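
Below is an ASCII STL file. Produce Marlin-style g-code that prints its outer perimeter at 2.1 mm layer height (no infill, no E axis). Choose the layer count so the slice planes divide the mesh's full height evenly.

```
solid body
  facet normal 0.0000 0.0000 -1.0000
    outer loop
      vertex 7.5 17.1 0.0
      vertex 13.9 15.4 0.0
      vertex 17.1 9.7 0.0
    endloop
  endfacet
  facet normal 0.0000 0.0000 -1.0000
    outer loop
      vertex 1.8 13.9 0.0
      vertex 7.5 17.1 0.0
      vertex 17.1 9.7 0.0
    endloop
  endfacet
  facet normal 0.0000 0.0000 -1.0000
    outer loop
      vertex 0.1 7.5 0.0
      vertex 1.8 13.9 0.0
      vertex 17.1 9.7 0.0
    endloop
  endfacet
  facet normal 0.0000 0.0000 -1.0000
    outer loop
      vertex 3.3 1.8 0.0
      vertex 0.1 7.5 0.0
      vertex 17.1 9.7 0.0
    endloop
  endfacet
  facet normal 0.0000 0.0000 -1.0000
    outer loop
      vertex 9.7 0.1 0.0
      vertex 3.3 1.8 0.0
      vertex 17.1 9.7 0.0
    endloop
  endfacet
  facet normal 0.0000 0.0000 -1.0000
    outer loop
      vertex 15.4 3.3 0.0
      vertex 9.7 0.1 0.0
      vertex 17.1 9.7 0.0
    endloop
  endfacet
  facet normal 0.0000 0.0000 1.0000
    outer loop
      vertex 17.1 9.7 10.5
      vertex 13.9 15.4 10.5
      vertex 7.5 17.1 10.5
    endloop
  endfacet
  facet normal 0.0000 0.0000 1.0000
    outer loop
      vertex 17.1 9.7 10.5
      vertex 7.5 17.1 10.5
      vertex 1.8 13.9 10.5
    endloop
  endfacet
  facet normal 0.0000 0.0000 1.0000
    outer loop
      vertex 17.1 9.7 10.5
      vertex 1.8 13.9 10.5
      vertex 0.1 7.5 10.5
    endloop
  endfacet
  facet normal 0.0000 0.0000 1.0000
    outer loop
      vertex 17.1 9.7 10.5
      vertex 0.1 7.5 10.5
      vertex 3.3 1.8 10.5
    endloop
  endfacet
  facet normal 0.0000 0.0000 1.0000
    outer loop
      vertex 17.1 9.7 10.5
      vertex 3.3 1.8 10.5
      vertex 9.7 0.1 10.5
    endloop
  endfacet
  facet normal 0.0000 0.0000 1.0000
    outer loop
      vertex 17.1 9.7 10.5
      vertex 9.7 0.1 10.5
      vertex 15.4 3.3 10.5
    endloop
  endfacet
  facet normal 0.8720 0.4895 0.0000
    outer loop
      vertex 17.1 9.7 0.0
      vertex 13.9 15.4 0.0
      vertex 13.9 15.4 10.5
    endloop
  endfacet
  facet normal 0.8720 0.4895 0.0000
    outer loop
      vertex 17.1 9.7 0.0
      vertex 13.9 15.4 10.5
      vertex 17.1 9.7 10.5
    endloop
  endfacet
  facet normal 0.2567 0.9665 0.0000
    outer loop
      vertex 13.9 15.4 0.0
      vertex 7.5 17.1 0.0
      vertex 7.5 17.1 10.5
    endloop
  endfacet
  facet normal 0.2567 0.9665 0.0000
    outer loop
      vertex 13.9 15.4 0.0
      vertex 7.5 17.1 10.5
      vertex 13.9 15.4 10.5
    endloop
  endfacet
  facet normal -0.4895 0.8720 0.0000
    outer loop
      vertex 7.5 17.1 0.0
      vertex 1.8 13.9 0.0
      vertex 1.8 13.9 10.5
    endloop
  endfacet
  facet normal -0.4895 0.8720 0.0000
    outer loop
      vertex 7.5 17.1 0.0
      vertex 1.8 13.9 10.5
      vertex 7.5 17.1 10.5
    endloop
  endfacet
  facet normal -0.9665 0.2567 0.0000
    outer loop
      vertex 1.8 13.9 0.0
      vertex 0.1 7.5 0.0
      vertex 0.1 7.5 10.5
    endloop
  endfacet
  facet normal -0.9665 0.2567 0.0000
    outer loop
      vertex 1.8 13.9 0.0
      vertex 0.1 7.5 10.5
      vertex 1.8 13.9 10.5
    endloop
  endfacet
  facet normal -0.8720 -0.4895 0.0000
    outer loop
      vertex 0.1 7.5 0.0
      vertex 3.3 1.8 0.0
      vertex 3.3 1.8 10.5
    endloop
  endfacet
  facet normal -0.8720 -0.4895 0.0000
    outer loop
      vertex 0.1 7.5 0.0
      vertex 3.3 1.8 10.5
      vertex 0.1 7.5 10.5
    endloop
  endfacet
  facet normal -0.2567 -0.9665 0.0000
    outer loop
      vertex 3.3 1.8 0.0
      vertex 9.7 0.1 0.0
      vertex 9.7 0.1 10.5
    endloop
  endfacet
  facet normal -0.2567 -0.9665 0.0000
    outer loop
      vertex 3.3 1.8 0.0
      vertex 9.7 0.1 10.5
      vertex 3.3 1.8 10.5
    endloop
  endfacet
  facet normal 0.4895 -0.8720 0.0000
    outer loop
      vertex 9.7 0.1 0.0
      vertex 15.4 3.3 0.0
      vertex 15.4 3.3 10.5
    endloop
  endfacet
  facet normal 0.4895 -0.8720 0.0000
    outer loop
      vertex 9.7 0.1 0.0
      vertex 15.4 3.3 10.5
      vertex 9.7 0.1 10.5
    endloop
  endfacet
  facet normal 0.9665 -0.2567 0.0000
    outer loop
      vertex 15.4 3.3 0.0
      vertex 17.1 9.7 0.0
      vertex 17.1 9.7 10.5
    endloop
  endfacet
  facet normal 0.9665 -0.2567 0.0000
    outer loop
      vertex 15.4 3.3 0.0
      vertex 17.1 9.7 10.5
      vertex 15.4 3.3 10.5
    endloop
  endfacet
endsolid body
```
; perimeter-only toolpath
G21 ; units = mm
G90 ; absolute positioning
G28 ; home
; layer 1
G0 Z2.1
G0 X17.1 Y9.7
G1 X13.9 Y15.4
G1 X7.5 Y17.1
G1 X1.8 Y13.9
G1 X0.1 Y7.5
G1 X3.3 Y1.8
G1 X9.7 Y0.1
G1 X15.4 Y3.3
G1 X17.1 Y9.7
; layer 2
G0 Z4.2
G0 X17.1 Y9.7
G1 X13.9 Y15.4
G1 X7.5 Y17.1
G1 X1.8 Y13.9
G1 X0.1 Y7.5
G1 X3.3 Y1.8
G1 X9.7 Y0.1
G1 X15.4 Y3.3
G1 X17.1 Y9.7
; layer 3
G0 Z6.3
G0 X17.1 Y9.7
G1 X13.9 Y15.4
G1 X7.5 Y17.1
G1 X1.8 Y13.9
G1 X0.1 Y7.5
G1 X3.3 Y1.8
G1 X9.7 Y0.1
G1 X15.4 Y3.3
G1 X17.1 Y9.7
; layer 4
G0 Z8.4
G0 X17.1 Y9.7
G1 X13.9 Y15.4
G1 X7.5 Y17.1
G1 X1.8 Y13.9
G1 X0.1 Y7.5
G1 X3.3 Y1.8
G1 X9.7 Y0.1
G1 X15.4 Y3.3
G1 X17.1 Y9.7
; layer 5
G0 Z10.5
G0 X17.1 Y9.7
G1 X13.9 Y15.4
G1 X7.5 Y17.1
G1 X1.8 Y13.9
G1 X0.1 Y7.5
G1 X3.3 Y1.8
G1 X9.7 Y0.1
G1 X15.4 Y3.3
G1 X17.1 Y9.7
M2 ; end

The solid is a regular 8-sided prism (a cylinder approximated with 8 flat sides), circumscribed radius ≈ 8.6 mm, height ≈ 10.5 mm. Slicing at Δz = 2.1 mm — 5 equal slices spanning the solid's height, so layer i sits at z = i·h/5 — gives 5 non-empty perimeters. Each is a 8-segment closed polygon; G0 lifts to the layer z and rapids to the start vertex, then G1 traces the edges.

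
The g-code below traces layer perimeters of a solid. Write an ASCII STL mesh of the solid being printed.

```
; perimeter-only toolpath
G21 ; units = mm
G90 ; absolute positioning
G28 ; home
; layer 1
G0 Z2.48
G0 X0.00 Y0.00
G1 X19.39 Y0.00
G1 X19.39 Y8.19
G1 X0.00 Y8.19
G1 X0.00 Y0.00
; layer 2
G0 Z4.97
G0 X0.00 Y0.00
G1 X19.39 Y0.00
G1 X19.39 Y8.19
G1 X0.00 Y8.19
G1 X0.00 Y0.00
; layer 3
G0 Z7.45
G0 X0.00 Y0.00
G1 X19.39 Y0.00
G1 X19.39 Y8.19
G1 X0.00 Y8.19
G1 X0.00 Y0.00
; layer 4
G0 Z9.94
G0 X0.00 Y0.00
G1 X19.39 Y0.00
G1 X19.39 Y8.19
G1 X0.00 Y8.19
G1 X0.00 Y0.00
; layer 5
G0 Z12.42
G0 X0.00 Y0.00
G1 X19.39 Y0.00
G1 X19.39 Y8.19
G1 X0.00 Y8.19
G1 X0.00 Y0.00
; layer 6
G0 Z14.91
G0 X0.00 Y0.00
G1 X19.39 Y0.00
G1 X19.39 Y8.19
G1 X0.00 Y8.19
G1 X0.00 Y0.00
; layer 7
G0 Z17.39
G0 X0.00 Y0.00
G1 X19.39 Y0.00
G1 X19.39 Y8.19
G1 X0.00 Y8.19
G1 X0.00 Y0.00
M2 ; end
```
solid part
  facet normal 0.0000 0.0000 -1.0000
    outer loop
      vertex 19.39 8.19 0.00
      vertex 19.39 0.00 0.00
      vertex 0.00 0.00 0.00
    endloop
  endfacet
  facet normal 0.0000 0.0000 -1.0000
    outer loop
      vertex 0.00 8.19 0.00
      vertex 19.39 8.19 0.00
      vertex 0.00 0.00 0.00
    endloop
  endfacet
  facet normal 0.0000 0.0000 1.0000
    outer loop
      vertex 0.00 0.00 17.39
      vertex 19.39 0.00 17.39
      vertex 19.39 8.19 17.39
    endloop
  endfacet
  facet normal 0.0000 0.0000 1.0000
    outer loop
      vertex 0.00 0.00 17.39
      vertex 19.39 8.19 17.39
      vertex 0.00 8.19 17.39
    endloop
  endfacet
  facet normal 0.0000 -1.0000 0.0000
    outer loop
      vertex 0.00 0.00 0.00
      vertex 19.39 0.00 0.00
      vertex 19.39 0.00 17.39
    endloop
  endfacet
  facet normal 0.0000 -1.0000 0.0000
    outer loop
      vertex 0.00 0.00 0.00
      vertex 19.39 0.00 17.39
      vertex 0.00 0.00 17.39
    endloop
  endfacet
  facet normal 0.0000 1.0000 0.0000
    outer loop
      vertex 19.39 8.19 17.39
      vertex 19.39 8.19 0.00
      vertex 0.00 8.19 0.00
    endloop
  endfacet
  facet normal 0.0000 1.0000 0.0000
    outer loop
      vertex 0.00 8.19 17.39
      vertex 19.39 8.19 17.39
      vertex 0.00 8.19 0.00
    endloop
  endfacet
  facet normal -1.0000 0.0000 0.0000
    outer loop
      vertex 0.00 8.19 17.39
      vertex 0.00 8.19 0.00
      vertex 0.00 0.00 0.00
    endloop
  endfacet
  facet normal -1.0000 0.0000 0.0000
    outer loop
      vertex 0.00 0.00 17.39
      vertex 0.00 8.19 17.39
      vertex 0.00 0.00 0.00
    endloop
  endfacet
  facet normal 1.0000 0.0000 0.0000
    outer loop
      vertex 19.39 0.00 0.00
      vertex 19.39 8.19 0.00
      vertex 19.39 8.19 17.39
    endloop
  endfacet
  facet normal 1.0000 0.0000 0.0000
    outer loop
      vertex 19.39 0.00 0.00
      vertex 19.39 8.19 17.39
      vertex 19.39 0.00 17.39
    endloop
  endfacet
endsolid part

The G0 Z moves step by Δz≈2.48 mm. Every layer's G1 loop is the same polygon, so the solid is a straight extrusion of it from z=0 to z≈17.4. Closing with flat bottom and top caps and triangulating gives 12 facets — a rectangular box, roughly 19.4 × 8.19 mm footprint and 17.4 mm tall.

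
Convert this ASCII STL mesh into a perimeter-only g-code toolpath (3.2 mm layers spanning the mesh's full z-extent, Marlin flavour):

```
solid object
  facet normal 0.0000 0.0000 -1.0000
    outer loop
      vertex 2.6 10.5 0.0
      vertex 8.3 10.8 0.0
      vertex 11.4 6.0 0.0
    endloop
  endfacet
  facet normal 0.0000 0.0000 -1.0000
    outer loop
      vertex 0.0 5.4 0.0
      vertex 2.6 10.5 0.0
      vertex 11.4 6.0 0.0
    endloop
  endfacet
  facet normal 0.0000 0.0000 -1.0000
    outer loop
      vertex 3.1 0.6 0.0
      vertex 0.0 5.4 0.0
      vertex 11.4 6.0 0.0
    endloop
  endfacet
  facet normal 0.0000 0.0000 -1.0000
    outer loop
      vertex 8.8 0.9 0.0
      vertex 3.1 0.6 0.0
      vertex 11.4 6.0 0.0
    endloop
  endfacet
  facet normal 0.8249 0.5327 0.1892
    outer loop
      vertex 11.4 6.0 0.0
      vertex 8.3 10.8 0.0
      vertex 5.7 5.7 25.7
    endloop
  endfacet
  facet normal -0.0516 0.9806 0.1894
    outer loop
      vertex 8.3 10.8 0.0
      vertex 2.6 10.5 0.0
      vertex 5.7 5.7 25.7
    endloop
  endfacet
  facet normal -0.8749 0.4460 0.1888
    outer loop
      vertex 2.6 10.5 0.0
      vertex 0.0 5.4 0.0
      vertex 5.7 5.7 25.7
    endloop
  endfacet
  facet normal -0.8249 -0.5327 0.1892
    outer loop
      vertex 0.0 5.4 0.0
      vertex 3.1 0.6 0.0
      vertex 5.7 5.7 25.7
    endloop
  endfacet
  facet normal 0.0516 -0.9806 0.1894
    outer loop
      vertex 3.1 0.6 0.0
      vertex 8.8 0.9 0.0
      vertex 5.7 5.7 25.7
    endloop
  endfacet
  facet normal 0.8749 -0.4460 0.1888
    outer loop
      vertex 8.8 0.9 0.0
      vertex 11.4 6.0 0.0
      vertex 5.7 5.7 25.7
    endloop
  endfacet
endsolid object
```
; perimeter-only toolpath
G21 ; units = mm
G90 ; absolute positioning
G28 ; home
; layer 1
G0 Z3.2
G0 X10.7 Y6.0
G1 X8.0 Y10.2
G1 X3.0 Y9.9
G1 X0.7 Y5.4
G1 X3.4 Y1.2
G1 X8.4 Y1.5
G1 X10.7 Y6.0
; layer 2
G0 Z6.4
G0 X10.0 Y5.9
G1 X7.7 Y9.5
G1 X3.4 Y9.3
G1 X1.4 Y5.5
G1 X3.8 Y1.9
G1 X8.0 Y2.1
G1 X10.0 Y5.9
; layer 3
G0 Z9.6
G0 X9.3 Y5.9
G1 X7.3 Y8.9
G1 X3.8 Y8.7
G1 X2.1 Y5.5
G1 X4.1 Y2.5
G1 X7.6 Y2.7
G1 X9.3 Y5.9
; layer 4
G0 Z12.8
G0 X8.6 Y5.8
G1 X7.0 Y8.2
G1 X4.2 Y8.1
G1 X2.9 Y5.6
G1 X4.4 Y3.1
G1 X7.2 Y3.3
G1 X8.6 Y5.8
; layer 5
G0 Z16.1
G0 X7.8 Y5.8
G1 X6.7 Y7.6
G1 X4.5 Y7.5
G1 X3.6 Y5.6
G1 X4.7 Y3.8
G1 X6.9 Y3.9
G1 X7.8 Y5.8
; layer 6
G0 Z19.3
G0 X7.1 Y5.8
G1 X6.4 Y7.0
G1 X4.9 Y6.9
G1 X4.3 Y5.6
G1 X5.1 Y4.4
G1 X6.5 Y4.5
G1 X7.1 Y5.8
; layer 7
G0 Z22.5
G0 X6.4 Y5.7
G1 X6.0 Y6.3
G1 X5.3 Y6.3
G1 X5.0 Y5.7
G1 X5.4 Y5.1
G1 X6.1 Y5.1
G1 X6.4 Y5.7
M2 ; end

The solid is a regular 6-sided pyramid, base circumscribed radius ≈ 5.7 mm, apex at z ≈ 25.7 mm. Slicing at Δz = 3.2 mm — 8 equal slices spanning the solid's height, so layer i sits at z = i·h/8 — gives 7 non-empty perimeters. Each is a 6-segment closed polygon; G0 lifts to the layer z and rapids to the start vertex, then G1 traces the edges. The cross-section shrinks linearly with z (the slice at the apex is degenerate and omitted).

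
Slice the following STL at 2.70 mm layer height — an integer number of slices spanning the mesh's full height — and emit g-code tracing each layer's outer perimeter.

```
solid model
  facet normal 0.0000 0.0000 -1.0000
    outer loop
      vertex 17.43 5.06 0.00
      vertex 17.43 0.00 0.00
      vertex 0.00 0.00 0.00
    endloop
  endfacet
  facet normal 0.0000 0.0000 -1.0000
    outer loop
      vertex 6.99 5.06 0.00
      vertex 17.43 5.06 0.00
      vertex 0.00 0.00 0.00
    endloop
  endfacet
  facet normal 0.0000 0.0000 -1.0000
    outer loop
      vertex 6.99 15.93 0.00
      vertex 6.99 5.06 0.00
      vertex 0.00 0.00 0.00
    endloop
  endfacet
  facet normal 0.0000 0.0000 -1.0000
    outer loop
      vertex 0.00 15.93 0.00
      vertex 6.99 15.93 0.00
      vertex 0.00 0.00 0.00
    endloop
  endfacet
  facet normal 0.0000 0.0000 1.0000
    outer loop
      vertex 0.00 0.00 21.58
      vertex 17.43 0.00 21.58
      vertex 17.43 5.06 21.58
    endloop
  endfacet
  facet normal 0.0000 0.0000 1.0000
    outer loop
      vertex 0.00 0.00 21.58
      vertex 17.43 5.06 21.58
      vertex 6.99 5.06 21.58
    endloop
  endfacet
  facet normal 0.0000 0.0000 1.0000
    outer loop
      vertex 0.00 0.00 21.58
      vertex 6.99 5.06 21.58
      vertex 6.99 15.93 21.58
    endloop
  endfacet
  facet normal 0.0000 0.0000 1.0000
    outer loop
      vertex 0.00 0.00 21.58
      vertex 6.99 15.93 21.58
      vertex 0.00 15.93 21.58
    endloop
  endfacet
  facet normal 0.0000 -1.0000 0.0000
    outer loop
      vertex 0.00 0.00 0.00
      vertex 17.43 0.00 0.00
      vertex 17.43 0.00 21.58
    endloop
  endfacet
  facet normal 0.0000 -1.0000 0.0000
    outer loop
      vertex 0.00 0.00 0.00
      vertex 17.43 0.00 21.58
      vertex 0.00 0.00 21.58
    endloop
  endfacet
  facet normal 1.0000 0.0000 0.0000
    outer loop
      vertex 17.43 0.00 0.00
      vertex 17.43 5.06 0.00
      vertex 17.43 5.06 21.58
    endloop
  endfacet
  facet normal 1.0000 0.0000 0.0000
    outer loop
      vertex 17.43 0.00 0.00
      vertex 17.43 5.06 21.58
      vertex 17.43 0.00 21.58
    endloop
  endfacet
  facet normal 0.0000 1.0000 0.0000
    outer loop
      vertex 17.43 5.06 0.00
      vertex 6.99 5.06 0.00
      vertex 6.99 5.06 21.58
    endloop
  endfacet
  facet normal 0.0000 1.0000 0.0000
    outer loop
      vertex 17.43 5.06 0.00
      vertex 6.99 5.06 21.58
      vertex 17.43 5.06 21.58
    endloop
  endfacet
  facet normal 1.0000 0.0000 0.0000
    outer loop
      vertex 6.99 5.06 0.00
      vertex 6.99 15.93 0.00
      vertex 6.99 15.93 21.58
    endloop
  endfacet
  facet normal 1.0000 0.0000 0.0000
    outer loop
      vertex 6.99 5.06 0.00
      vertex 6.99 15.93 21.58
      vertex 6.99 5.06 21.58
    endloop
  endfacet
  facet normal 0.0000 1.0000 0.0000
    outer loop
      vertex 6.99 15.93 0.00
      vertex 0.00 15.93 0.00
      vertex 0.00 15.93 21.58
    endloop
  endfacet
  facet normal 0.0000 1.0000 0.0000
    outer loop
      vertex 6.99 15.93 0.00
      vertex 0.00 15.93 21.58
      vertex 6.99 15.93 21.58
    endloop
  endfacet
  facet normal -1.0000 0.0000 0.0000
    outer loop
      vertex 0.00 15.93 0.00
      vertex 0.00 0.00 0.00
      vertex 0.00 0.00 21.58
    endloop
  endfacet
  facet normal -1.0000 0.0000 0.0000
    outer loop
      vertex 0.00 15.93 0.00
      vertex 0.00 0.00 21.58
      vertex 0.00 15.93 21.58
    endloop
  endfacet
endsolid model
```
; perimeter-only toolpath
G21 ; units = mm
G90 ; absolute positioning
G28 ; home
; layer 1
G0 Z2.70
G0 X0.00 Y0.00
G1 X17.43 Y0.00
G1 X17.43 Y5.06
G1 X6.99 Y5.06
G1 X6.99 Y15.93
G1 X0.00 Y15.93
G1 X0.00 Y0.00
; layer 2
G0 Z5.39
G0 X0.00 Y0.00
G1 X17.43 Y0.00
G1 X17.43 Y5.06
G1 X6.99 Y5.06
G1 X6.99 Y15.93
G1 X0.00 Y15.93
G1 X0.00 Y0.00
; layer 3
G0 Z8.09
G0 X0.00 Y0.00
G1 X17.43 Y0.00
G1 X17.43 Y5.06
G1 X6.99 Y5.06
G1 X6.99 Y15.93
G1 X0.00 Y15.93
G1 X0.00 Y0.00
; layer 4
G0 Z10.79
G0 X0.00 Y0.00
G1 X17.43 Y0.00
G1 X17.43 Y5.06
G1 X6.99 Y5.06
G1 X6.99 Y15.93
G1 X0.00 Y15.93
G1 X0.00 Y0.00
; layer 5
G0 Z13.49
G0 X0.00 Y0.00
G1 X17.43 Y0.00
G1 X17.43 Y5.06
G1 X6.99 Y5.06
G1 X6.99 Y15.93
G1 X0.00 Y15.93
G1 X0.00 Y0.00
; layer 6
G0 Z16.18
G0 X0.00 Y0.00
G1 X17.43 Y0.00
G1 X17.43 Y5.06
G1 X6.99 Y5.06
G1 X6.99 Y15.93
G1 X0.00 Y15.93
G1 X0.00 Y0.00
; layer 7
G0 Z18.88
G0 X0.00 Y0.00
G1 X17.43 Y0.00
G1 X17.43 Y5.06
G1 X6.99 Y5.06
G1 X6.99 Y15.93
G1 X0.00 Y15.93
G1 X0.00 Y0.00
; layer 8
G0 Z21.58
G0 X0.00 Y0.00
G1 X17.43 Y0.00
G1 X17.43 Y5.06
G1 X6.99 Y5.06
G1 X6.99 Y15.93
G1 X0.00 Y15.93
G1 X0.00 Y0.00
M2 ; end

The solid is an L-shaped prism: outer 17.4 × 15.9 mm, arm thicknesses ≈ 5.06 mm (horizontal) and 6.99 mm (vertical), extruded 21.6 mm in z. Slicing at Δz = 2.70 mm — 8 equal slices spanning the solid's height, so layer i sits at z = i·h/8 — gives 8 non-empty perimeters. Each is a 6-segment closed polygon; G0 lifts to the layer z and rapids to the start vertex, then G1 traces the edges.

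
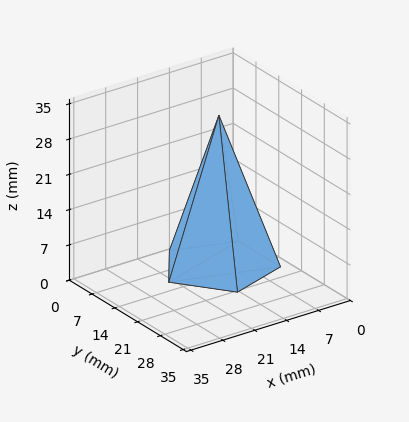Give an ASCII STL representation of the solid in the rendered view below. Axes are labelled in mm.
Reading the render: the shape is a regular 5-sided pyramid, base circumscribed radius ≈ 11 mm, apex at z ≈ 30 mm (dimensions read to the nearest mm from the axis ticks). For the STL, each face is triangulated and given an outward normal.

solid part
  facet normal 0.0000 0.0000 -1.0000
    outer loop
      vertex 2.10 17.47 0.00
      vertex 14.40 21.46 0.00
      vertex 22.00 11.00 0.00
    endloop
  endfacet
  facet normal 0.0000 0.0000 -1.0000
    outer loop
      vertex 2.10 4.53 0.00
      vertex 2.10 17.47 0.00
      vertex 22.00 11.00 0.00
    endloop
  endfacet
  facet normal 0.0000 0.0000 -1.0000
    outer loop
      vertex 14.40 0.54 0.00
      vertex 2.10 4.53 0.00
      vertex 22.00 11.00 0.00
    endloop
  endfacet
  facet normal 0.7756 0.5635 0.2844
    outer loop
      vertex 22.00 11.00 0.00
      vertex 14.40 21.46 0.00
      vertex 11.00 11.00 30.00
    endloop
  endfacet
  facet normal -0.2958 0.9119 0.2844
    outer loop
      vertex 14.40 21.46 0.00
      vertex 2.10 17.47 0.00
      vertex 11.00 11.00 30.00
    endloop
  endfacet
  facet normal -0.9587 0.0000 0.2844
    outer loop
      vertex 2.10 17.47 0.00
      vertex 2.10 4.53 0.00
      vertex 11.00 11.00 30.00
    endloop
  endfacet
  facet normal -0.2958 -0.9119 0.2844
    outer loop
      vertex 2.10 4.53 0.00
      vertex 14.40 0.54 0.00
      vertex 11.00 11.00 30.00
    endloop
  endfacet
  facet normal 0.7756 -0.5635 0.2844
    outer loop
      vertex 14.40 0.54 0.00
      vertex 22.00 11.00 0.00
      vertex 11.00 11.00 30.00
    endloop
  endfacet
endsolid part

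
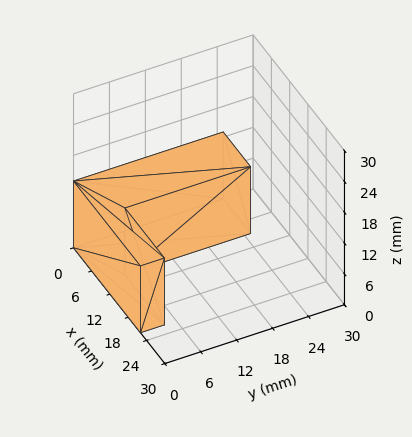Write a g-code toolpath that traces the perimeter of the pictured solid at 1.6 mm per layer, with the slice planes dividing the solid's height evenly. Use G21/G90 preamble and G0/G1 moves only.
Reading the render: the shape is an L-shaped prism: outer 22 × 25 mm, arm thicknesses ≈ 4 mm (horizontal) and 9 mm (vertical), extruded 13 mm in z (dimensions read to the nearest mm from the axis ticks). For the g-code, the solid's height is divided into equal slices at the stated Δz and each level perimeter traced with G1 moves after a G0 lift.

; perimeter-only toolpath
G21 ; units = mm
G90 ; absolute positioning
G28 ; home
; layer 1
G0 Z1.6
G0 X0.0 Y0.0
G1 X22.0 Y0.0
G1 X22.0 Y4.0
G1 X9.0 Y4.0
G1 X9.0 Y25.0
G1 X0.0 Y25.0
G1 X0.0 Y0.0
; layer 2
G0 Z3.2
G0 X0.0 Y0.0
G1 X22.0 Y0.0
G1 X22.0 Y4.0
G1 X9.0 Y4.0
G1 X9.0 Y25.0
G1 X0.0 Y25.0
G1 X0.0 Y0.0
; layer 3
G0 Z4.9
G0 X0.0 Y0.0
G1 X22.0 Y0.0
G1 X22.0 Y4.0
G1 X9.0 Y4.0
G1 X9.0 Y25.0
G1 X0.0 Y25.0
G1 X0.0 Y0.0
; layer 4
G0 Z6.5
G0 X0.0 Y0.0
G1 X22.0 Y0.0
G1 X22.0 Y4.0
G1 X9.0 Y4.0
G1 X9.0 Y25.0
G1 X0.0 Y25.0
G1 X0.0 Y0.0
; layer 5
G0 Z8.1
G0 X0.0 Y0.0
G1 X22.0 Y0.0
G1 X22.0 Y4.0
G1 X9.0 Y4.0
G1 X9.0 Y25.0
G1 X0.0 Y25.0
G1 X0.0 Y0.0
; layer 6
G0 Z9.8
G0 X0.0 Y0.0
G1 X22.0 Y0.0
G1 X22.0 Y4.0
G1 X9.0 Y4.0
G1 X9.0 Y25.0
G1 X0.0 Y25.0
G1 X0.0 Y0.0
; layer 7
G0 Z11.4
G0 X0.0 Y0.0
G1 X22.0 Y0.0
G1 X22.0 Y4.0
G1 X9.0 Y4.0
G1 X9.0 Y25.0
G1 X0.0 Y25.0
G1 X0.0 Y0.0
; layer 8
G0 Z13.0
G0 X0.0 Y0.0
G1 X22.0 Y0.0
G1 X22.0 Y4.0
G1 X9.0 Y4.0
G1 X9.0 Y25.0
G1 X0.0 Y25.0
G1 X0.0 Y0.0
M2 ; end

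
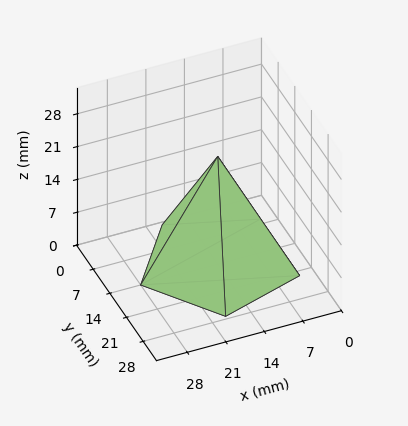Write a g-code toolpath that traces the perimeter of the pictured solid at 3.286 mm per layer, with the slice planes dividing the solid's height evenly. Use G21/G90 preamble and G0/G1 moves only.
Reading the render: the shape is a regular 5-sided pyramid, base circumscribed radius ≈ 14 mm, apex at z ≈ 23 mm (dimensions read to the nearest mm from the axis ticks). For the g-code, the solid's height is divided into equal slices at the stated Δz and each level perimeter traced with G1 moves after a G0 lift.

; perimeter-only toolpath
G21 ; units = mm
G90 ; absolute positioning
G28 ; home
; layer 1
G0 Z3.286
G0 X26.000 Y14.000
G1 X17.708 Y25.413
G1 X4.292 Y21.053
G1 X4.292 Y6.947
G1 X17.708 Y2.587
G1 X26.000 Y14.000
; layer 2
G0 Z6.571
G0 X24.000 Y14.000
G1 X17.090 Y23.511
G1 X5.910 Y19.878
G1 X5.910 Y8.122
G1 X17.090 Y4.489
G1 X24.000 Y14.000
; layer 3
G0 Z9.857
G0 X22.000 Y14.000
G1 X16.472 Y21.609
G1 X7.528 Y18.702
G1 X7.528 Y9.298
G1 X16.472 Y6.391
G1 X22.000 Y14.000
; layer 4
G0 Z13.143
G0 X20.000 Y14.000
G1 X15.854 Y19.706
G1 X9.146 Y17.527
G1 X9.146 Y10.473
G1 X15.854 Y8.294
G1 X20.000 Y14.000
; layer 5
G0 Z16.429
G0 X18.000 Y14.000
G1 X15.236 Y17.804
G1 X10.764 Y16.351
G1 X10.764 Y11.649
G1 X15.236 Y10.196
G1 X18.000 Y14.000
; layer 6
G0 Z19.714
G0 X16.000 Y14.000
G1 X14.618 Y15.902
G1 X12.382 Y15.176
G1 X12.382 Y12.824
G1 X14.618 Y12.098
G1 X16.000 Y14.000
M2 ; end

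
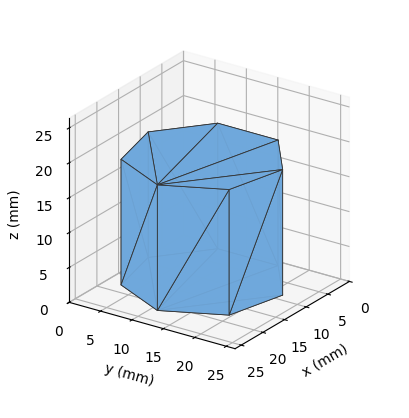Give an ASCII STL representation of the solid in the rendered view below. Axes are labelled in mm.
Reading the render: the shape is a regular 7-sided prism (a cylinder approximated with 7 flat sides), circumscribed radius ≈ 11 mm, height ≈ 18 mm (dimensions read to the nearest mm from the axis ticks). For the STL, each face is triangulated and given an outward normal.

solid part
  facet normal 0.0000 0.0000 -1.0000
    outer loop
      vertex 8.6 21.7 0.0
      vertex 17.9 19.6 0.0
      vertex 22.0 11.0 0.0
    endloop
  endfacet
  facet normal 0.0000 0.0000 -1.0000
    outer loop
      vertex 1.1 15.8 0.0
      vertex 8.6 21.7 0.0
      vertex 22.0 11.0 0.0
    endloop
  endfacet
  facet normal 0.0000 0.0000 -1.0000
    outer loop
      vertex 1.1 6.2 0.0
      vertex 1.1 15.8 0.0
      vertex 22.0 11.0 0.0
    endloop
  endfacet
  facet normal 0.0000 0.0000 -1.0000
    outer loop
      vertex 8.6 0.3 0.0
      vertex 1.1 6.2 0.0
      vertex 22.0 11.0 0.0
    endloop
  endfacet
  facet normal 0.0000 0.0000 -1.0000
    outer loop
      vertex 17.9 2.4 0.0
      vertex 8.6 0.3 0.0
      vertex 22.0 11.0 0.0
    endloop
  endfacet
  facet normal 0.0000 0.0000 1.0000
    outer loop
      vertex 22.0 11.0 18.0
      vertex 17.9 19.6 18.0
      vertex 8.6 21.7 18.0
    endloop
  endfacet
  facet normal 0.0000 0.0000 1.0000
    outer loop
      vertex 22.0 11.0 18.0
      vertex 8.6 21.7 18.0
      vertex 1.1 15.8 18.0
    endloop
  endfacet
  facet normal 0.0000 0.0000 1.0000
    outer loop
      vertex 22.0 11.0 18.0
      vertex 1.1 15.8 18.0
      vertex 1.1 6.2 18.0
    endloop
  endfacet
  facet normal 0.0000 0.0000 1.0000
    outer loop
      vertex 22.0 11.0 18.0
      vertex 1.1 6.2 18.0
      vertex 8.6 0.3 18.0
    endloop
  endfacet
  facet normal 0.0000 0.0000 1.0000
    outer loop
      vertex 22.0 11.0 18.0
      vertex 8.6 0.3 18.0
      vertex 17.9 2.4 18.0
    endloop
  endfacet
  facet normal 0.9027 0.4303 0.0000
    outer loop
      vertex 22.0 11.0 0.0
      vertex 17.9 19.6 0.0
      vertex 17.9 19.6 18.0
    endloop
  endfacet
  facet normal 0.9027 0.4303 0.0000
    outer loop
      vertex 22.0 11.0 0.0
      vertex 17.9 19.6 18.0
      vertex 22.0 11.0 18.0
    endloop
  endfacet
  facet normal 0.2203 0.9754 0.0000
    outer loop
      vertex 17.9 19.6 0.0
      vertex 8.6 21.7 0.0
      vertex 8.6 21.7 18.0
    endloop
  endfacet
  facet normal 0.2203 0.9754 0.0000
    outer loop
      vertex 17.9 19.6 0.0
      vertex 8.6 21.7 18.0
      vertex 17.9 19.6 18.0
    endloop
  endfacet
  facet normal -0.6183 0.7860 0.0000
    outer loop
      vertex 8.6 21.7 0.0
      vertex 1.1 15.8 0.0
      vertex 1.1 15.8 18.0
    endloop
  endfacet
  facet normal -0.6183 0.7860 0.0000
    outer loop
      vertex 8.6 21.7 0.0
      vertex 1.1 15.8 18.0
      vertex 8.6 21.7 18.0
    endloop
  endfacet
  facet normal -1.0000 0.0000 0.0000
    outer loop
      vertex 1.1 15.8 0.0
      vertex 1.1 6.2 0.0
      vertex 1.1 6.2 18.0
    endloop
  endfacet
  facet normal -1.0000 0.0000 0.0000
    outer loop
      vertex 1.1 15.8 0.0
      vertex 1.1 6.2 18.0
      vertex 1.1 15.8 18.0
    endloop
  endfacet
  facet normal -0.6183 -0.7860 0.0000
    outer loop
      vertex 1.1 6.2 0.0
      vertex 8.6 0.3 0.0
      vertex 8.6 0.3 18.0
    endloop
  endfacet
  facet normal -0.6183 -0.7860 0.0000
    outer loop
      vertex 1.1 6.2 0.0
      vertex 8.6 0.3 18.0
      vertex 1.1 6.2 18.0
    endloop
  endfacet
  facet normal 0.2203 -0.9754 0.0000
    outer loop
      vertex 8.6 0.3 0.0
      vertex 17.9 2.4 0.0
      vertex 17.9 2.4 18.0
    endloop
  endfacet
  facet normal 0.2203 -0.9754 0.0000
    outer loop
      vertex 8.6 0.3 0.0
      vertex 17.9 2.4 18.0
      vertex 8.6 0.3 18.0
    endloop
  endfacet
  facet normal 0.9027 -0.4303 0.0000
    outer loop
      vertex 17.9 2.4 0.0
      vertex 22.0 11.0 0.0
      vertex 22.0 11.0 18.0
    endloop
  endfacet
  facet normal 0.9027 -0.4303 0.0000
    outer loop
      vertex 17.9 2.4 0.0
      vertex 22.0 11.0 18.0
      vertex 17.9 2.4 18.0
    endloop
  endfacet
endsolid part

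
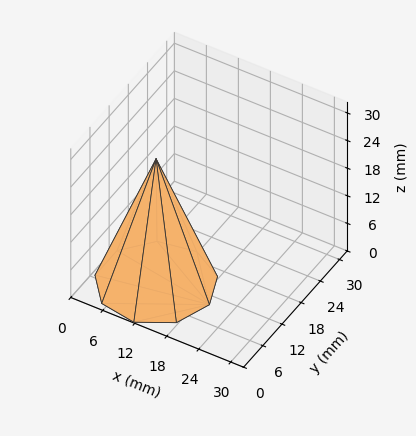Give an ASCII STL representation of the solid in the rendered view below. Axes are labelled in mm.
Reading the render: the shape is a regular 9-sided pyramid, base circumscribed radius ≈ 10 mm, apex at z ≈ 27 mm (dimensions read to the nearest mm from the axis ticks). For the STL, each face is triangulated and given an outward normal.

solid part
  facet normal 0.0000 0.0000 -1.0000
    outer loop
      vertex 11.736 19.848 0.000
      vertex 17.660 16.428 0.000
      vertex 20.000 10.000 0.000
    endloop
  endfacet
  facet normal 0.0000 0.0000 -1.0000
    outer loop
      vertex 5.000 18.660 0.000
      vertex 11.736 19.848 0.000
      vertex 20.000 10.000 0.000
    endloop
  endfacet
  facet normal 0.0000 0.0000 -1.0000
    outer loop
      vertex 0.603 13.420 0.000
      vertex 5.000 18.660 0.000
      vertex 20.000 10.000 0.000
    endloop
  endfacet
  facet normal 0.0000 0.0000 -1.0000
    outer loop
      vertex 0.603 6.580 0.000
      vertex 0.603 13.420 0.000
      vertex 20.000 10.000 0.000
    endloop
  endfacet
  facet normal 0.0000 0.0000 -1.0000
    outer loop
      vertex 5.000 1.340 0.000
      vertex 0.603 6.580 0.000
      vertex 20.000 10.000 0.000
    endloop
  endfacet
  facet normal 0.0000 0.0000 -1.0000
    outer loop
      vertex 11.736 0.152 0.000
      vertex 5.000 1.340 0.000
      vertex 20.000 10.000 0.000
    endloop
  endfacet
  facet normal 0.0000 0.0000 -1.0000
    outer loop
      vertex 17.660 3.572 0.000
      vertex 11.736 0.152 0.000
      vertex 20.000 10.000 0.000
    endloop
  endfacet
  facet normal 0.8875 0.3231 0.3287
    outer loop
      vertex 20.000 10.000 0.000
      vertex 17.660 16.428 0.000
      vertex 10.000 10.000 27.000
    endloop
  endfacet
  facet normal 0.4722 0.8179 0.3287
    outer loop
      vertex 17.660 16.428 0.000
      vertex 11.736 19.848 0.000
      vertex 10.000 10.000 27.000
    endloop
  endfacet
  facet normal -0.1640 0.9301 0.3287
    outer loop
      vertex 11.736 19.848 0.000
      vertex 5.000 18.660 0.000
      vertex 10.000 10.000 27.000
    endloop
  endfacet
  facet normal -0.7235 0.6071 0.3287
    outer loop
      vertex 5.000 18.660 0.000
      vertex 0.603 13.420 0.000
      vertex 10.000 10.000 27.000
    endloop
  endfacet
  facet normal -0.9444 0.0000 0.3287
    outer loop
      vertex 0.603 13.420 0.000
      vertex 0.603 6.580 0.000
      vertex 10.000 10.000 27.000
    endloop
  endfacet
  facet normal -0.7235 -0.6071 0.3287
    outer loop
      vertex 0.603 6.580 0.000
      vertex 5.000 1.340 0.000
      vertex 10.000 10.000 27.000
    endloop
  endfacet
  facet normal -0.1640 -0.9301 0.3287
    outer loop
      vertex 5.000 1.340 0.000
      vertex 11.736 0.152 0.000
      vertex 10.000 10.000 27.000
    endloop
  endfacet
  facet normal 0.4722 -0.8179 0.3287
    outer loop
      vertex 11.736 0.152 0.000
      vertex 17.660 3.572 0.000
      vertex 10.000 10.000 27.000
    endloop
  endfacet
  facet normal 0.8875 -0.3231 0.3287
    outer loop
      vertex 17.660 3.572 0.000
      vertex 20.000 10.000 0.000
      vertex 10.000 10.000 27.000
    endloop
  endfacet
endsolid part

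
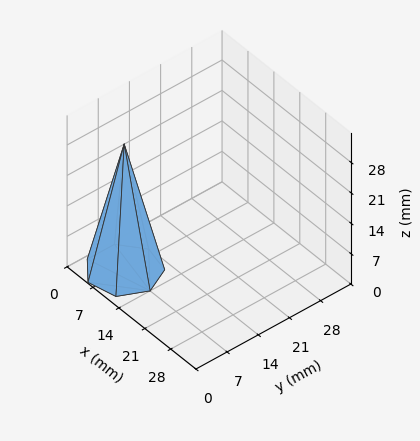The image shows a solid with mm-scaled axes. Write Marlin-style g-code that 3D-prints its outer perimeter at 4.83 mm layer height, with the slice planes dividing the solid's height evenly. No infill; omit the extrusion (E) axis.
Reading the render: the shape is a regular 7-sided pyramid, base circumscribed radius ≈ 7 mm, apex at z ≈ 29 mm (dimensions read to the nearest mm from the axis ticks). For the g-code, the solid's height is divided into equal slices at the stated Δz and each level perimeter traced with G1 moves after a G0 lift.

; perimeter-only toolpath
G21 ; units = mm
G90 ; absolute positioning
G28 ; home
; layer 1
G0 Z4.83
G0 X12.83 Y7.00
G1 X10.63 Y11.56
G1 X5.70 Y12.68
G1 X1.74 Y9.53
G1 X1.74 Y4.47
G1 X5.70 Y1.32
G1 X10.63 Y2.44
G1 X12.83 Y7.00
; layer 2
G0 Z9.67
G0 X11.67 Y7.00
G1 X9.91 Y10.65
G1 X5.96 Y11.55
G1 X2.79 Y9.03
G1 X2.79 Y4.97
G1 X5.96 Y2.45
G1 X9.91 Y3.35
G1 X11.67 Y7.00
; layer 3
G0 Z14.50
G0 X10.50 Y7.00
G1 X9.18 Y9.73
G1 X6.22 Y10.41
G1 X3.84 Y8.52
G1 X3.84 Y5.48
G1 X6.22 Y3.59
G1 X9.18 Y4.26
G1 X10.50 Y7.00
; layer 4
G0 Z19.33
G0 X9.33 Y7.00
G1 X8.45 Y8.82
G1 X6.48 Y9.27
G1 X4.90 Y8.01
G1 X4.90 Y5.99
G1 X6.48 Y4.73
G1 X8.45 Y5.18
G1 X9.33 Y7.00
; layer 5
G0 Z24.17
G0 X8.17 Y7.00
G1 X7.73 Y7.91
G1 X6.74 Y8.14
G1 X5.95 Y7.51
G1 X5.95 Y6.49
G1 X6.74 Y5.86
G1 X7.73 Y6.09
G1 X8.17 Y7.00
M2 ; end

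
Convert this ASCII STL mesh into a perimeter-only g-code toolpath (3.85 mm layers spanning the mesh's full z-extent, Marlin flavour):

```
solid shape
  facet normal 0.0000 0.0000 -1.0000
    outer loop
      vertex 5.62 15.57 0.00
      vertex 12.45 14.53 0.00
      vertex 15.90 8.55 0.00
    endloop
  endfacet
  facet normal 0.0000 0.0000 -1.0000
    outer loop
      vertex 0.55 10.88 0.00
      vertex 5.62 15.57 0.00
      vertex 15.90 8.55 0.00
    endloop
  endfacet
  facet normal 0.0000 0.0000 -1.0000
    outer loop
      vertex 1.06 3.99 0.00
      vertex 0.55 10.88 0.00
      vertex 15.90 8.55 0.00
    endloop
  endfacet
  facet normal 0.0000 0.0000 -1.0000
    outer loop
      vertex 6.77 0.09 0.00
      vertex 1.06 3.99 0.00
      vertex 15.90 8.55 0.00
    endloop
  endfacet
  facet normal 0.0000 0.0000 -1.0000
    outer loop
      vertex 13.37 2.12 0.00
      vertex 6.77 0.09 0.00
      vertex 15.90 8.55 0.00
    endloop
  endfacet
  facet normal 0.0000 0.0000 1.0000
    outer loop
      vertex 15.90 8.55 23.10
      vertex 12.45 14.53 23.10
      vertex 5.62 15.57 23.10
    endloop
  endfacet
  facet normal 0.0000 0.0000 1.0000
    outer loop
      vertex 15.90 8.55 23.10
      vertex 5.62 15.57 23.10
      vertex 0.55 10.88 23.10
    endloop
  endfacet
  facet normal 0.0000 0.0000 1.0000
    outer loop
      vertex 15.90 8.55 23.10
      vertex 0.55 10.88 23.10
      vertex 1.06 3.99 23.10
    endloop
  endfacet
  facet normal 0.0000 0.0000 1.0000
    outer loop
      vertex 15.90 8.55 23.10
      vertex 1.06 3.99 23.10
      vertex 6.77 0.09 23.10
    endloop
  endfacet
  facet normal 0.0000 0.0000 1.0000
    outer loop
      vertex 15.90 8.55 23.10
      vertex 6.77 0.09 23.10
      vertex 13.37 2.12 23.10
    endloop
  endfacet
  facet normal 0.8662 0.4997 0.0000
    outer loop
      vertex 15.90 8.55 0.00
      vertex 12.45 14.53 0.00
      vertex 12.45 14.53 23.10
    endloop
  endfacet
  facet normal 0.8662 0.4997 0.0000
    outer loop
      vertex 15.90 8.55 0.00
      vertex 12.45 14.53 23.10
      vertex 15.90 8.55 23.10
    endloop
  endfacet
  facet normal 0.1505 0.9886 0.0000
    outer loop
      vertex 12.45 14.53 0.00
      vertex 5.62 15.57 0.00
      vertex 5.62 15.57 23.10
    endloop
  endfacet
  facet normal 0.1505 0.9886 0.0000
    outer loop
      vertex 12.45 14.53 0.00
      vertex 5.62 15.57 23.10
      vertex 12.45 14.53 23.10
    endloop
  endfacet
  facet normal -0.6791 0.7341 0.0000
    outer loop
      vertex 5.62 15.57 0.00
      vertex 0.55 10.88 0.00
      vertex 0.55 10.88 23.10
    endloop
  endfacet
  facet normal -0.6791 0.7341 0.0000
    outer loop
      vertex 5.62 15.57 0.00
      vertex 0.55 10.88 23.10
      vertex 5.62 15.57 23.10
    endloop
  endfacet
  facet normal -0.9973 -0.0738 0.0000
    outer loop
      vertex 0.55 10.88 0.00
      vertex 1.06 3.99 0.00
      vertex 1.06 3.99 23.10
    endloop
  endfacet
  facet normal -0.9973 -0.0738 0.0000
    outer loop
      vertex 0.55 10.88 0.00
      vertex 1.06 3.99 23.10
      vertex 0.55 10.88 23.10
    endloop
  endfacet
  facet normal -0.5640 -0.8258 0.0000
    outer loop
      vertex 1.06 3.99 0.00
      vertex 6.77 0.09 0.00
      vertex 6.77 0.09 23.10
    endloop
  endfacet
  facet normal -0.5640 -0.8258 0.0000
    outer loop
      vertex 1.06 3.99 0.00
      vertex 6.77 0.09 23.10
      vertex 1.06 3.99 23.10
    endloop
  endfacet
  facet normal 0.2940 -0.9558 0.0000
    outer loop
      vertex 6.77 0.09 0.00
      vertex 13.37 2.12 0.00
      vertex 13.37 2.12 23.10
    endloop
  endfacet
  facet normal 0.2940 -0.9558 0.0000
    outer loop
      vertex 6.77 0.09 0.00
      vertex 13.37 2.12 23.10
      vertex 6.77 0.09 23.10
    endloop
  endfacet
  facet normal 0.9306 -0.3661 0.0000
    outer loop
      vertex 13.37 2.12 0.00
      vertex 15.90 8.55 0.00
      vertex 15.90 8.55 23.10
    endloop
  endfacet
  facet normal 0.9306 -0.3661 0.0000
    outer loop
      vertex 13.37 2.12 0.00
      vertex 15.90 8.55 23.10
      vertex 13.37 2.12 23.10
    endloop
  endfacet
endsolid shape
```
; perimeter-only toolpath
G21 ; units = mm
G90 ; absolute positioning
G28 ; home
; layer 1
G0 Z3.85
G0 X15.90 Y8.55
G1 X12.45 Y14.53
G1 X5.62 Y15.57
G1 X0.55 Y10.88
G1 X1.06 Y3.99
G1 X6.77 Y0.09
G1 X13.37 Y2.12
G1 X15.90 Y8.55
; layer 2
G0 Z7.70
G0 X15.90 Y8.55
G1 X12.45 Y14.53
G1 X5.62 Y15.57
G1 X0.55 Y10.88
G1 X1.06 Y3.99
G1 X6.77 Y0.09
G1 X13.37 Y2.12
G1 X15.90 Y8.55
; layer 3
G0 Z11.55
G0 X15.90 Y8.55
G1 X12.45 Y14.53
G1 X5.62 Y15.57
G1 X0.55 Y10.88
G1 X1.06 Y3.99
G1 X6.77 Y0.09
G1 X13.37 Y2.12
G1 X15.90 Y8.55
; layer 4
G0 Z15.40
G0 X15.90 Y8.55
G1 X12.45 Y14.53
G1 X5.62 Y15.57
G1 X0.55 Y10.88
G1 X1.06 Y3.99
G1 X6.77 Y0.09
G1 X13.37 Y2.12
G1 X15.90 Y8.55
; layer 5
G0 Z19.25
G0 X15.90 Y8.55
G1 X12.45 Y14.53
G1 X5.62 Y15.57
G1 X0.55 Y10.88
G1 X1.06 Y3.99
G1 X6.77 Y0.09
G1 X13.37 Y2.12
G1 X15.90 Y8.55
; layer 6
G0 Z23.10
G0 X15.90 Y8.55
G1 X12.45 Y14.53
G1 X5.62 Y15.57
G1 X0.55 Y10.88
G1 X1.06 Y3.99
G1 X6.77 Y0.09
G1 X13.37 Y2.12
G1 X15.90 Y8.55
M2 ; end

The solid is a regular 7-sided prism (a cylinder approximated with 7 flat sides), circumscribed radius ≈ 7.96 mm, height ≈ 23.1 mm. Slicing at Δz = 3.85 mm — 6 equal slices spanning the solid's height, so layer i sits at z = i·h/6 — gives 6 non-empty perimeters. Each is a 7-segment closed polygon; G0 lifts to the layer z and rapids to the start vertex, then G1 traces the edges.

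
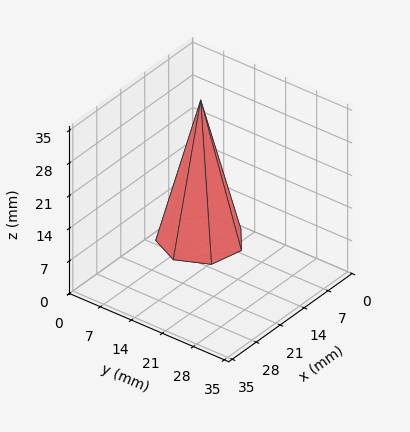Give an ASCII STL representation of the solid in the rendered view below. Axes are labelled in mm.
Reading the render: the shape is a regular 7-sided pyramid, base circumscribed radius ≈ 8 mm, apex at z ≈ 30 mm (dimensions read to the nearest mm from the axis ticks). For the STL, each face is triangulated and given an outward normal.

solid part
  facet normal 0.0000 0.0000 -1.0000
    outer loop
      vertex 6.2 15.8 0.0
      vertex 13.0 14.3 0.0
      vertex 16.0 8.0 0.0
    endloop
  endfacet
  facet normal 0.0000 0.0000 -1.0000
    outer loop
      vertex 0.8 11.5 0.0
      vertex 6.2 15.8 0.0
      vertex 16.0 8.0 0.0
    endloop
  endfacet
  facet normal 0.0000 0.0000 -1.0000
    outer loop
      vertex 0.8 4.5 0.0
      vertex 0.8 11.5 0.0
      vertex 16.0 8.0 0.0
    endloop
  endfacet
  facet normal 0.0000 0.0000 -1.0000
    outer loop
      vertex 6.2 0.2 0.0
      vertex 0.8 4.5 0.0
      vertex 16.0 8.0 0.0
    endloop
  endfacet
  facet normal 0.0000 0.0000 -1.0000
    outer loop
      vertex 13.0 1.7 0.0
      vertex 6.2 0.2 0.0
      vertex 16.0 8.0 0.0
    endloop
  endfacet
  facet normal 0.8778 0.4180 0.2341
    outer loop
      vertex 16.0 8.0 0.0
      vertex 13.0 14.3 0.0
      vertex 8.0 8.0 30.0
    endloop
  endfacet
  facet normal 0.2094 0.9493 0.2343
    outer loop
      vertex 13.0 14.3 0.0
      vertex 6.2 15.8 0.0
      vertex 8.0 8.0 30.0
    endloop
  endfacet
  facet normal -0.6056 0.7605 0.2341
    outer loop
      vertex 6.2 15.8 0.0
      vertex 0.8 11.5 0.0
      vertex 8.0 8.0 30.0
    endloop
  endfacet
  facet normal -0.9724 0.0000 0.2334
    outer loop
      vertex 0.8 11.5 0.0
      vertex 0.8 4.5 0.0
      vertex 8.0 8.0 30.0
    endloop
  endfacet
  facet normal -0.6056 -0.7605 0.2341
    outer loop
      vertex 0.8 4.5 0.0
      vertex 6.2 0.2 0.0
      vertex 8.0 8.0 30.0
    endloop
  endfacet
  facet normal 0.2094 -0.9493 0.2343
    outer loop
      vertex 6.2 0.2 0.0
      vertex 13.0 1.7 0.0
      vertex 8.0 8.0 30.0
    endloop
  endfacet
  facet normal 0.8778 -0.4180 0.2341
    outer loop
      vertex 13.0 1.7 0.0
      vertex 16.0 8.0 0.0
      vertex 8.0 8.0 30.0
    endloop
  endfacet
endsolid part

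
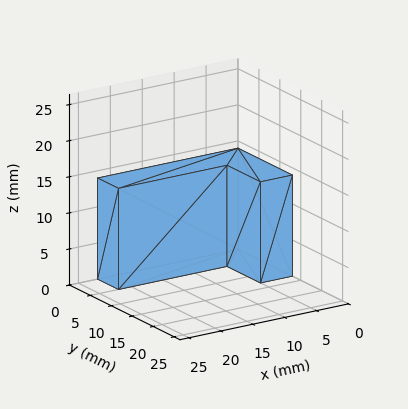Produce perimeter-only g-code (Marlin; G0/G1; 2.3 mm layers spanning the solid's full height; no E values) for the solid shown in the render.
Reading the render: the shape is an L-shaped prism: outer 22 × 13 mm, arm thicknesses ≈ 5 mm (horizontal) and 5 mm (vertical), extruded 14 mm in z (dimensions read to the nearest mm from the axis ticks). For the g-code, the solid's height is divided into equal slices at the stated Δz and each level perimeter traced with G1 moves after a G0 lift.

; perimeter-only toolpath
G21 ; units = mm
G90 ; absolute positioning
G28 ; home
; layer 1
G0 Z2.3
G0 X0.0 Y0.0
G1 X22.0 Y0.0
G1 X22.0 Y5.0
G1 X5.0 Y5.0
G1 X5.0 Y13.0
G1 X0.0 Y13.0
G1 X0.0 Y0.0
; layer 2
G0 Z4.7
G0 X0.0 Y0.0
G1 X22.0 Y0.0
G1 X22.0 Y5.0
G1 X5.0 Y5.0
G1 X5.0 Y13.0
G1 X0.0 Y13.0
G1 X0.0 Y0.0
; layer 3
G0 Z7.0
G0 X0.0 Y0.0
G1 X22.0 Y0.0
G1 X22.0 Y5.0
G1 X5.0 Y5.0
G1 X5.0 Y13.0
G1 X0.0 Y13.0
G1 X0.0 Y0.0
; layer 4
G0 Z9.3
G0 X0.0 Y0.0
G1 X22.0 Y0.0
G1 X22.0 Y5.0
G1 X5.0 Y5.0
G1 X5.0 Y13.0
G1 X0.0 Y13.0
G1 X0.0 Y0.0
; layer 5
G0 Z11.7
G0 X0.0 Y0.0
G1 X22.0 Y0.0
G1 X22.0 Y5.0
G1 X5.0 Y5.0
G1 X5.0 Y13.0
G1 X0.0 Y13.0
G1 X0.0 Y0.0
; layer 6
G0 Z14.0
G0 X0.0 Y0.0
G1 X22.0 Y0.0
G1 X22.0 Y5.0
G1 X5.0 Y5.0
G1 X5.0 Y13.0
G1 X0.0 Y13.0
G1 X0.0 Y0.0
M2 ; end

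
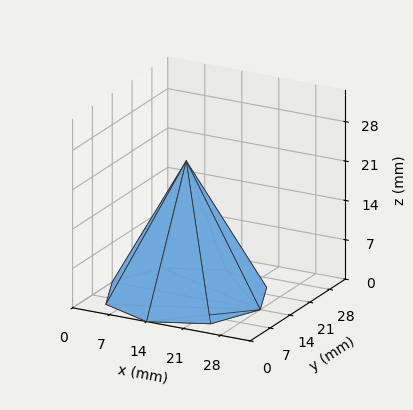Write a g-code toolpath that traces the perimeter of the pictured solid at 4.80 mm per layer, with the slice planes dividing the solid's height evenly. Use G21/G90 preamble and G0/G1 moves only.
Reading the render: the shape is a regular 8-sided pyramid, base circumscribed radius ≈ 14 mm, apex at z ≈ 24 mm (dimensions read to the nearest mm from the axis ticks). For the g-code, the solid's height is divided into equal slices at the stated Δz and each level perimeter traced with G1 moves after a G0 lift.

; perimeter-only toolpath
G21 ; units = mm
G90 ; absolute positioning
G28 ; home
; layer 1
G0 Z4.80
G0 X25.20 Y14.00
G1 X21.92 Y21.92
G1 X14.00 Y25.20
G1 X6.08 Y21.92
G1 X2.80 Y14.00
G1 X6.08 Y6.08
G1 X14.00 Y2.80
G1 X21.92 Y6.08
G1 X25.20 Y14.00
; layer 2
G0 Z9.60
G0 X22.40 Y14.00
G1 X19.94 Y19.94
G1 X14.00 Y22.40
G1 X8.06 Y19.94
G1 X5.60 Y14.00
G1 X8.06 Y8.06
G1 X14.00 Y5.60
G1 X19.94 Y8.06
G1 X22.40 Y14.00
; layer 3
G0 Z14.40
G0 X19.60 Y14.00
G1 X17.96 Y17.96
G1 X14.00 Y19.60
G1 X10.04 Y17.96
G1 X8.40 Y14.00
G1 X10.04 Y10.04
G1 X14.00 Y8.40
G1 X17.96 Y10.04
G1 X19.60 Y14.00
; layer 4
G0 Z19.20
G0 X16.80 Y14.00
G1 X15.98 Y15.98
G1 X14.00 Y16.80
G1 X12.02 Y15.98
G1 X11.20 Y14.00
G1 X12.02 Y12.02
G1 X14.00 Y11.20
G1 X15.98 Y12.02
G1 X16.80 Y14.00
M2 ; end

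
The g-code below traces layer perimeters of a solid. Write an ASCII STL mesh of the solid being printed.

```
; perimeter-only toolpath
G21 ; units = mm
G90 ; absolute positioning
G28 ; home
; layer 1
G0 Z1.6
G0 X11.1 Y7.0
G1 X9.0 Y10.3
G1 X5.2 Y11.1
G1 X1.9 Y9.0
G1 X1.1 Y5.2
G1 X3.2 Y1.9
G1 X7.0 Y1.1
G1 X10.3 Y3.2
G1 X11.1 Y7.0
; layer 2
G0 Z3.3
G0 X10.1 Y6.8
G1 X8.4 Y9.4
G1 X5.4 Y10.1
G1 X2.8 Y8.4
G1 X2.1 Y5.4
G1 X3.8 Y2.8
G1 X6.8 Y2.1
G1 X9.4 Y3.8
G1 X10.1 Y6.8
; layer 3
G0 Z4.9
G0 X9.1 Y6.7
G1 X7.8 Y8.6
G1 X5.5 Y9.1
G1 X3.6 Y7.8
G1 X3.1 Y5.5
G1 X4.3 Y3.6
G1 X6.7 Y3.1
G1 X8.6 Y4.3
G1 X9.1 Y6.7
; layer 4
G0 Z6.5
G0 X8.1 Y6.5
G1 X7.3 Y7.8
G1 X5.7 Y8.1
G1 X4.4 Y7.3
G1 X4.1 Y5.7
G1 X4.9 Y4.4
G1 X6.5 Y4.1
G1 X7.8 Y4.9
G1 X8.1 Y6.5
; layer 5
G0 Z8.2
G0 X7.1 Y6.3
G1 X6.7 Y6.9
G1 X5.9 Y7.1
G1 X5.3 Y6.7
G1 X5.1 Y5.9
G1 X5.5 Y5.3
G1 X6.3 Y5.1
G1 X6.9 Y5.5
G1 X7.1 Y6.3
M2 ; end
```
solid part
  facet normal 0.0000 0.0000 -1.0000
    outer loop
      vertex 5.0 12.1 0.0
      vertex 9.6 11.1 0.0
      vertex 12.1 7.2 0.0
    endloop
  endfacet
  facet normal 0.0000 0.0000 -1.0000
    outer loop
      vertex 1.1 9.6 0.0
      vertex 5.0 12.1 0.0
      vertex 12.1 7.2 0.0
    endloop
  endfacet
  facet normal 0.0000 0.0000 -1.0000
    outer loop
      vertex 0.1 5.0 0.0
      vertex 1.1 9.6 0.0
      vertex 12.1 7.2 0.0
    endloop
  endfacet
  facet normal 0.0000 0.0000 -1.0000
    outer loop
      vertex 2.6 1.1 0.0
      vertex 0.1 5.0 0.0
      vertex 12.1 7.2 0.0
    endloop
  endfacet
  facet normal 0.0000 0.0000 -1.0000
    outer loop
      vertex 7.2 0.1 0.0
      vertex 2.6 1.1 0.0
      vertex 12.1 7.2 0.0
    endloop
  endfacet
  facet normal 0.0000 0.0000 -1.0000
    outer loop
      vertex 11.1 2.6 0.0
      vertex 7.2 0.1 0.0
      vertex 12.1 7.2 0.0
    endloop
  endfacet
  facet normal 0.7295 0.4676 0.4991
    outer loop
      vertex 12.1 7.2 0.0
      vertex 9.6 11.1 0.0
      vertex 6.1 6.1 9.8
    endloop
  endfacet
  facet normal 0.1842 0.8473 0.4981
    outer loop
      vertex 9.6 11.1 0.0
      vertex 5.0 12.1 0.0
      vertex 6.1 6.1 9.8
    endloop
  endfacet
  facet normal -0.4676 0.7295 0.4991
    outer loop
      vertex 5.0 12.1 0.0
      vertex 1.1 9.6 0.0
      vertex 6.1 6.1 9.8
    endloop
  endfacet
  facet normal -0.8473 0.1842 0.4981
    outer loop
      vertex 1.1 9.6 0.0
      vertex 0.1 5.0 0.0
      vertex 6.1 6.1 9.8
    endloop
  endfacet
  facet normal -0.7295 -0.4676 0.4991
    outer loop
      vertex 0.1 5.0 0.0
      vertex 2.6 1.1 0.0
      vertex 6.1 6.1 9.8
    endloop
  endfacet
  facet normal -0.1842 -0.8473 0.4981
    outer loop
      vertex 2.6 1.1 0.0
      vertex 7.2 0.1 0.0
      vertex 6.1 6.1 9.8
    endloop
  endfacet
  facet normal 0.4676 -0.7295 0.4991
    outer loop
      vertex 7.2 0.1 0.0
      vertex 11.1 2.6 0.0
      vertex 6.1 6.1 9.8
    endloop
  endfacet
  facet normal 0.8473 -0.1842 0.4981
    outer loop
      vertex 11.1 2.6 0.0
      vertex 12.1 7.2 0.0
      vertex 6.1 6.1 9.8
    endloop
  endfacet
endsolid part

The G0 Z moves step by Δz≈1.6 mm. The G1 loops shrink linearly with z, so the solid tapers from its base footprint up to z≈9.8. Closing with a flat bottom cap and the tapered top and triangulating gives 14 facets — a regular 8-sided pyramid, base circumscribed radius ≈ 6.1 mm, apex at z ≈ 9.8 mm.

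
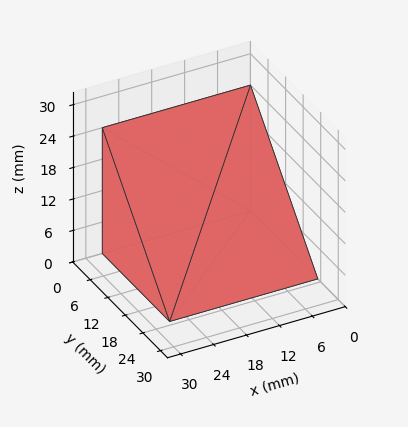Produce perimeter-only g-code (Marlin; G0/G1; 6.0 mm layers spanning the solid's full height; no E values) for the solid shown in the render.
Reading the render: the shape is a wedge (ramp): 27 × 23 mm base, rising to 24 mm along the y=0 edge and sloping linearly to z=0 at y=23 (dimensions read to the nearest mm from the axis ticks). For the g-code, the solid's height is divided into equal slices at the stated Δz and each level perimeter traced with G1 moves after a G0 lift.

; perimeter-only toolpath
G21 ; units = mm
G90 ; absolute positioning
G28 ; home
; layer 1
G0 Z6.0
G0 X0.0 Y0.0
G1 X27.0 Y0.0
G1 X27.0 Y17.2
G1 X0.0 Y17.2
G1 X0.0 Y0.0
; layer 2
G0 Z12.0
G0 X0.0 Y0.0
G1 X27.0 Y0.0
G1 X27.0 Y11.5
G1 X0.0 Y11.5
G1 X0.0 Y0.0
; layer 3
G0 Z18.0
G0 X0.0 Y0.0
G1 X27.0 Y0.0
G1 X27.0 Y5.8
G1 X0.0 Y5.8
G1 X0.0 Y0.0
M2 ; end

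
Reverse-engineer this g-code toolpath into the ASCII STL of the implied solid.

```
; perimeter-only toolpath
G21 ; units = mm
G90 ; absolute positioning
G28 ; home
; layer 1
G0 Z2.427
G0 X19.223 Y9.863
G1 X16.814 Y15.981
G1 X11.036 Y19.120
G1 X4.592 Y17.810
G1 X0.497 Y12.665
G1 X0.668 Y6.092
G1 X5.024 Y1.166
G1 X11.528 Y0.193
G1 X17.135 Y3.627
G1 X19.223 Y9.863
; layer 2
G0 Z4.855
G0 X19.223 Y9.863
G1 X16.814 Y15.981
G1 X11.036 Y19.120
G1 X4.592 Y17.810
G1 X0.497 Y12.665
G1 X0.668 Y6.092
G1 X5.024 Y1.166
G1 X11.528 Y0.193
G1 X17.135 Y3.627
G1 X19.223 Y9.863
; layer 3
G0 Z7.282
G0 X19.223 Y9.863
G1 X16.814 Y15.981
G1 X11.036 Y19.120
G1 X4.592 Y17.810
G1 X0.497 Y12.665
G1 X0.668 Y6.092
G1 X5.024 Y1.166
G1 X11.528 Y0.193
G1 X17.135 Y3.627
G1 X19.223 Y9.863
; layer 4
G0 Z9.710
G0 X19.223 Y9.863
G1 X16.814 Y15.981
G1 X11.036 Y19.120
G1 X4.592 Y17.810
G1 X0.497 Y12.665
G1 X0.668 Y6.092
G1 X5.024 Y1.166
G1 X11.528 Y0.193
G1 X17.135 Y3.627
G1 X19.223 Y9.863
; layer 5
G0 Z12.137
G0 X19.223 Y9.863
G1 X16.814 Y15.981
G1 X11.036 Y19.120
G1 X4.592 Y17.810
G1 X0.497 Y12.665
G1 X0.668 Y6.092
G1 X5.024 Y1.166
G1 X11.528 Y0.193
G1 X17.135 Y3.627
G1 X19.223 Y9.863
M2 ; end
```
solid part
  facet normal 0.0000 0.0000 -1.0000
    outer loop
      vertex 11.036 19.120 0.000
      vertex 16.814 15.981 0.000
      vertex 19.223 9.863 0.000
    endloop
  endfacet
  facet normal 0.0000 0.0000 -1.0000
    outer loop
      vertex 4.592 17.810 0.000
      vertex 11.036 19.120 0.000
      vertex 19.223 9.863 0.000
    endloop
  endfacet
  facet normal 0.0000 0.0000 -1.0000
    outer loop
      vertex 0.497 12.665 0.000
      vertex 4.592 17.810 0.000
      vertex 19.223 9.863 0.000
    endloop
  endfacet
  facet normal 0.0000 0.0000 -1.0000
    outer loop
      vertex 0.668 6.092 0.000
      vertex 0.497 12.665 0.000
      vertex 19.223 9.863 0.000
    endloop
  endfacet
  facet normal 0.0000 0.0000 -1.0000
    outer loop
      vertex 5.024 1.166 0.000
      vertex 0.668 6.092 0.000
      vertex 19.223 9.863 0.000
    endloop
  endfacet
  facet normal 0.0000 0.0000 -1.0000
    outer loop
      vertex 11.528 0.193 0.000
      vertex 5.024 1.166 0.000
      vertex 19.223 9.863 0.000
    endloop
  endfacet
  facet normal 0.0000 0.0000 -1.0000
    outer loop
      vertex 17.135 3.627 0.000
      vertex 11.528 0.193 0.000
      vertex 19.223 9.863 0.000
    endloop
  endfacet
  facet normal 0.0000 0.0000 1.0000
    outer loop
      vertex 19.223 9.863 12.137
      vertex 16.814 15.981 12.137
      vertex 11.036 19.120 12.137
    endloop
  endfacet
  facet normal 0.0000 0.0000 1.0000
    outer loop
      vertex 19.223 9.863 12.137
      vertex 11.036 19.120 12.137
      vertex 4.592 17.810 12.137
    endloop
  endfacet
  facet normal 0.0000 0.0000 1.0000
    outer loop
      vertex 19.223 9.863 12.137
      vertex 4.592 17.810 12.137
      vertex 0.497 12.665 12.137
    endloop
  endfacet
  facet normal 0.0000 0.0000 1.0000
    outer loop
      vertex 19.223 9.863 12.137
      vertex 0.497 12.665 12.137
      vertex 0.668 6.092 12.137
    endloop
  endfacet
  facet normal 0.0000 0.0000 1.0000
    outer loop
      vertex 19.223 9.863 12.137
      vertex 0.668 6.092 12.137
      vertex 5.024 1.166 12.137
    endloop
  endfacet
  facet normal 0.0000 0.0000 1.0000
    outer loop
      vertex 19.223 9.863 12.137
      vertex 5.024 1.166 12.137
      vertex 11.528 0.193 12.137
    endloop
  endfacet
  facet normal 0.0000 0.0000 1.0000
    outer loop
      vertex 19.223 9.863 12.137
      vertex 11.528 0.193 12.137
      vertex 17.135 3.627 12.137
    endloop
  endfacet
  facet normal 0.9305 0.3664 0.0000
    outer loop
      vertex 19.223 9.863 0.000
      vertex 16.814 15.981 0.000
      vertex 16.814 15.981 12.137
    endloop
  endfacet
  facet normal 0.9305 0.3664 0.0000
    outer loop
      vertex 19.223 9.863 0.000
      vertex 16.814 15.981 12.137
      vertex 19.223 9.863 12.137
    endloop
  endfacet
  facet normal 0.4774 0.8787 0.0000
    outer loop
      vertex 16.814 15.981 0.000
      vertex 11.036 19.120 0.000
      vertex 11.036 19.120 12.137
    endloop
  endfacet
  facet normal 0.4774 0.8787 0.0000
    outer loop
      vertex 16.814 15.981 0.000
      vertex 11.036 19.120 12.137
      vertex 16.814 15.981 12.137
    endloop
  endfacet
  facet normal -0.1992 0.9800 0.0000
    outer loop
      vertex 11.036 19.120 0.000
      vertex 4.592 17.810 0.000
      vertex 4.592 17.810 12.137
    endloop
  endfacet
  facet normal -0.1992 0.9800 0.0000
    outer loop
      vertex 11.036 19.120 0.000
      vertex 4.592 17.810 12.137
      vertex 11.036 19.120 12.137
    endloop
  endfacet
  facet normal -0.7824 0.6227 0.0000
    outer loop
      vertex 4.592 17.810 0.000
      vertex 0.497 12.665 0.000
      vertex 0.497 12.665 12.137
    endloop
  endfacet
  facet normal -0.7824 0.6227 0.0000
    outer loop
      vertex 4.592 17.810 0.000
      vertex 0.497 12.665 12.137
      vertex 4.592 17.810 12.137
    endloop
  endfacet
  facet normal -0.9997 -0.0260 0.0000
    outer loop
      vertex 0.497 12.665 0.000
      vertex 0.668 6.092 0.000
      vertex 0.668 6.092 12.137
    endloop
  endfacet
  facet normal -0.9997 -0.0260 0.0000
    outer loop
      vertex 0.497 12.665 0.000
      vertex 0.668 6.092 12.137
      vertex 0.497 12.665 12.137
    endloop
  endfacet
  facet normal -0.7491 -0.6624 0.0000
    outer loop
      vertex 0.668 6.092 0.000
      vertex 5.024 1.166 0.000
      vertex 5.024 1.166 12.137
    endloop
  endfacet
  facet normal -0.7491 -0.6624 0.0000
    outer loop
      vertex 0.668 6.092 0.000
      vertex 5.024 1.166 12.137
      vertex 0.668 6.092 12.137
    endloop
  endfacet
  facet normal -0.1480 -0.9890 0.0000
    outer loop
      vertex 5.024 1.166 0.000
      vertex 11.528 0.193 0.000
      vertex 11.528 0.193 12.137
    endloop
  endfacet
  facet normal -0.1480 -0.9890 0.0000
    outer loop
      vertex 5.024 1.166 0.000
      vertex 11.528 0.193 12.137
      vertex 5.024 1.166 12.137
    endloop
  endfacet
  facet normal 0.5223 -0.8528 0.0000
    outer loop
      vertex 11.528 0.193 0.000
      vertex 17.135 3.627 0.000
      vertex 17.135 3.627 12.137
    endloop
  endfacet
  facet normal 0.5223 -0.8528 0.0000
    outer loop
      vertex 11.528 0.193 0.000
      vertex 17.135 3.627 12.137
      vertex 11.528 0.193 12.137
    endloop
  endfacet
  facet normal 0.9483 -0.3175 0.0000
    outer loop
      vertex 17.135 3.627 0.000
      vertex 19.223 9.863 0.000
      vertex 19.223 9.863 12.137
    endloop
  endfacet
  facet normal 0.9483 -0.3175 0.0000
    outer loop
      vertex 17.135 3.627 0.000
      vertex 19.223 9.863 12.137
      vertex 17.135 3.627 12.137
    endloop
  endfacet
endsolid part

The G0 Z moves step by Δz≈2.427 mm. Every layer's G1 loop is the same polygon, so the solid is a straight extrusion of it from z=0 to z≈12.1. Closing with flat bottom and top caps and triangulating gives 32 facets — a regular 9-sided prism (a cylinder approximated with 9 flat sides), circumscribed radius ≈ 9.61 mm, height ≈ 12.1 mm.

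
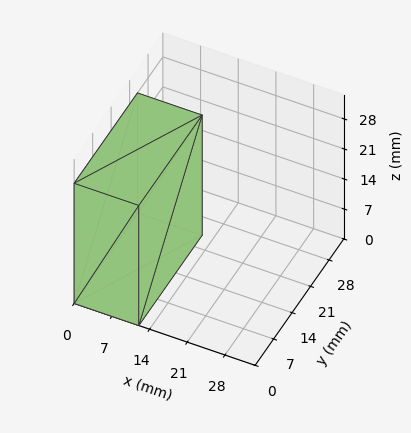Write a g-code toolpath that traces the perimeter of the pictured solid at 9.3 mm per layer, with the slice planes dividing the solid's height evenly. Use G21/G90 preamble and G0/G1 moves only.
Reading the render: the shape is a rectangular box, roughly 12 × 24 mm footprint and 28 mm tall (dimensions read to the nearest mm from the axis ticks). For the g-code, the solid's height is divided into equal slices at the stated Δz and each level perimeter traced with G1 moves after a G0 lift.

; perimeter-only toolpath
G21 ; units = mm
G90 ; absolute positioning
G28 ; home
; layer 1
G0 Z9.3
G0 X0.0 Y0.0
G1 X12.0 Y0.0
G1 X12.0 Y24.0
G1 X0.0 Y24.0
G1 X0.0 Y0.0
; layer 2
G0 Z18.7
G0 X0.0 Y0.0
G1 X12.0 Y0.0
G1 X12.0 Y24.0
G1 X0.0 Y24.0
G1 X0.0 Y0.0
; layer 3
G0 Z28.0
G0 X0.0 Y0.0
G1 X12.0 Y0.0
G1 X12.0 Y24.0
G1 X0.0 Y24.0
G1 X0.0 Y0.0
M2 ; end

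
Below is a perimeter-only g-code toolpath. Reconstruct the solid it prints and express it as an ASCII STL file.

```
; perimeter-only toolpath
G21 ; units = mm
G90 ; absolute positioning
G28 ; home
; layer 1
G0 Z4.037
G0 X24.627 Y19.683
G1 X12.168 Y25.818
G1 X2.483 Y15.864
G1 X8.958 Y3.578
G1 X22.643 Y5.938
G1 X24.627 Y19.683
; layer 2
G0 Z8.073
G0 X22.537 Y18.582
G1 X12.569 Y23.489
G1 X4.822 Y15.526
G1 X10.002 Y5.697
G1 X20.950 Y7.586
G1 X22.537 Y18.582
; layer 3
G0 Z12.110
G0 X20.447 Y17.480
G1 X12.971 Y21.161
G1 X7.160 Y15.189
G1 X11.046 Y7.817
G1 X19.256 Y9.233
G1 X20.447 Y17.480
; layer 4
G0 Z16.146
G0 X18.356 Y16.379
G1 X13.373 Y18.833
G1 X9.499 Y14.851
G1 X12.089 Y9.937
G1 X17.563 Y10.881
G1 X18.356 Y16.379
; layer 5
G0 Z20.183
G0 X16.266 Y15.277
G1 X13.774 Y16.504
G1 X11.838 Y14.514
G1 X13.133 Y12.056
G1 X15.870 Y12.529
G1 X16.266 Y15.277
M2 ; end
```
solid part
  facet normal 0.0000 0.0000 -1.0000
    outer loop
      vertex 0.145 16.201 0.000
      vertex 11.766 28.146 0.000
      vertex 26.717 20.785 0.000
    endloop
  endfacet
  facet normal 0.0000 0.0000 -1.0000
    outer loop
      vertex 7.915 1.458 0.000
      vertex 0.145 16.201 0.000
      vertex 26.717 20.785 0.000
    endloop
  endfacet
  facet normal 0.0000 0.0000 -1.0000
    outer loop
      vertex 24.337 4.291 0.000
      vertex 7.915 1.458 0.000
      vertex 26.717 20.785 0.000
    endloop
  endfacet
  facet normal 0.3992 0.8108 0.4280
    outer loop
      vertex 26.717 20.785 0.000
      vertex 11.766 28.146 0.000
      vertex 14.176 14.176 24.219
    endloop
  endfacet
  facet normal -0.6478 0.6302 0.4280
    outer loop
      vertex 11.766 28.146 0.000
      vertex 0.145 16.201 0.000
      vertex 14.176 14.176 24.219
    endloop
  endfacet
  facet normal -0.7995 -0.4214 0.4280
    outer loop
      vertex 0.145 16.201 0.000
      vertex 7.915 1.458 0.000
      vertex 14.176 14.176 24.219
    endloop
  endfacet
  facet normal 0.1536 -0.8906 0.4280
    outer loop
      vertex 7.915 1.458 0.000
      vertex 24.337 4.291 0.000
      vertex 14.176 14.176 24.219
    endloop
  endfacet
  facet normal 0.8945 -0.1291 0.4280
    outer loop
      vertex 24.337 4.291 0.000
      vertex 26.717 20.785 0.000
      vertex 14.176 14.176 24.219
    endloop
  endfacet
endsolid part

The G0 Z moves step by Δz≈4.037 mm. The G1 loops shrink linearly with z, so the solid tapers from its base footprint up to z≈24.2. Closing with a flat bottom cap and the tapered top and triangulating gives 8 facets — a regular 5-sided pyramid, base circumscribed radius ≈ 14.2 mm, apex at z ≈ 24.2 mm.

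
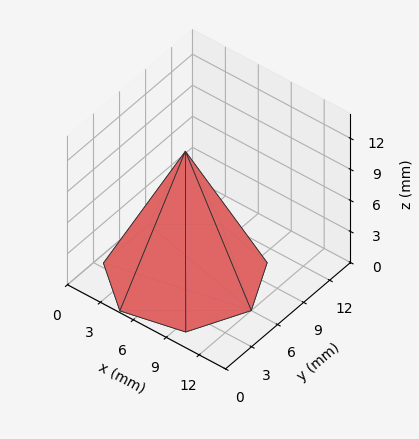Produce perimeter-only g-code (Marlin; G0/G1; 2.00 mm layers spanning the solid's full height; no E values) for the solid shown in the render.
Reading the render: the shape is a regular 7-sided pyramid, base circumscribed radius ≈ 6 mm, apex at z ≈ 12 mm (dimensions read to the nearest mm from the axis ticks). For the g-code, the solid's height is divided into equal slices at the stated Δz and each level perimeter traced with G1 moves after a G0 lift.

; perimeter-only toolpath
G21 ; units = mm
G90 ; absolute positioning
G28 ; home
; layer 1
G0 Z2.00
G0 X11.00 Y6.00
G1 X9.12 Y9.91
G1 X4.88 Y10.88
G1 X1.49 Y8.17
G1 X1.49 Y3.83
G1 X4.88 Y1.12
G1 X9.12 Y2.09
G1 X11.00 Y6.00
; layer 2
G0 Z4.00
G0 X10.00 Y6.00
G1 X8.49 Y9.13
G1 X5.11 Y9.90
G1 X2.39 Y7.73
G1 X2.39 Y4.27
G1 X5.11 Y2.10
G1 X8.49 Y2.87
G1 X10.00 Y6.00
; layer 3
G0 Z6.00
G0 X9.00 Y6.00
G1 X7.87 Y8.34
G1 X5.33 Y8.93
G1 X3.29 Y7.30
G1 X3.29 Y4.70
G1 X5.33 Y3.08
G1 X7.87 Y3.66
G1 X9.00 Y6.00
; layer 4
G0 Z8.00
G0 X8.00 Y6.00
G1 X7.25 Y7.56
G1 X5.55 Y7.95
G1 X4.20 Y6.87
G1 X4.20 Y5.13
G1 X5.55 Y4.05
G1 X7.25 Y4.44
G1 X8.00 Y6.00
; layer 5
G0 Z10.00
G0 X7.00 Y6.00
G1 X6.62 Y6.78
G1 X5.78 Y6.97
G1 X5.10 Y6.43
G1 X5.10 Y5.57
G1 X5.78 Y5.03
G1 X6.62 Y5.22
G1 X7.00 Y6.00
M2 ; end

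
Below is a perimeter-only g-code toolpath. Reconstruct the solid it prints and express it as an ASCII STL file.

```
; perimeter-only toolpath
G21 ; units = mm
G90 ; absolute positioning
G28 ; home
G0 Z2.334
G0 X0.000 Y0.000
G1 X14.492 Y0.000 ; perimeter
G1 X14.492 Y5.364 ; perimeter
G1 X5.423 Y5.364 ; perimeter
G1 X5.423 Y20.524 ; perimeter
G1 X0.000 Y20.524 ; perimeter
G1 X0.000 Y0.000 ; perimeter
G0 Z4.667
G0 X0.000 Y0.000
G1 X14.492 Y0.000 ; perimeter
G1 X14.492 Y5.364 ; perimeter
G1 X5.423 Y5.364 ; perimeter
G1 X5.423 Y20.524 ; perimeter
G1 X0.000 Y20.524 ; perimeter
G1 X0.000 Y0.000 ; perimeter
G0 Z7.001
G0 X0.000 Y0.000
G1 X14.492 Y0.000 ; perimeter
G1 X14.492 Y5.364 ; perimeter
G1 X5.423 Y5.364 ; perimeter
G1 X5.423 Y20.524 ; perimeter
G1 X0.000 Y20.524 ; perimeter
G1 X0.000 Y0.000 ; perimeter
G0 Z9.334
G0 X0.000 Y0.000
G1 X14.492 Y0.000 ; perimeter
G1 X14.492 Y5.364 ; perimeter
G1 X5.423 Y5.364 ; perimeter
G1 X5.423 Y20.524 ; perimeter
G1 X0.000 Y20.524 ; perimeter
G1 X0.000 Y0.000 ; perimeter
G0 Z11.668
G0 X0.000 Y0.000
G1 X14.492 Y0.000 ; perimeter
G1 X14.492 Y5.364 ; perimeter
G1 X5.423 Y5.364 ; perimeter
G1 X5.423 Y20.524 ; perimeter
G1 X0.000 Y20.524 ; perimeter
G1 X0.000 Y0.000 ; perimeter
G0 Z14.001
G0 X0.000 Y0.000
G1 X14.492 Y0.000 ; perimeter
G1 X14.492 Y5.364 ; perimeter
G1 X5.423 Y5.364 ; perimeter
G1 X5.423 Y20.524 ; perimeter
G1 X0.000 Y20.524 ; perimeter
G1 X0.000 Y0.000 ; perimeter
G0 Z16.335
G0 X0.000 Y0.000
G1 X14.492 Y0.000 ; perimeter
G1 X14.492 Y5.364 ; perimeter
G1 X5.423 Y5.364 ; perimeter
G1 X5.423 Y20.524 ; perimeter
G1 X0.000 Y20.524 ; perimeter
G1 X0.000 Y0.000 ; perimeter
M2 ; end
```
solid part
  facet normal 0.0000 0.0000 -1.0000
    outer loop
      vertex 14.492 5.364 0.000
      vertex 14.492 0.000 0.000
      vertex 0.000 0.000 0.000
    endloop
  endfacet
  facet normal 0.0000 0.0000 -1.0000
    outer loop
      vertex 5.423 5.364 0.000
      vertex 14.492 5.364 0.000
      vertex 0.000 0.000 0.000
    endloop
  endfacet
  facet normal 0.0000 0.0000 -1.0000
    outer loop
      vertex 5.423 20.524 0.000
      vertex 5.423 5.364 0.000
      vertex 0.000 0.000 0.000
    endloop
  endfacet
  facet normal 0.0000 0.0000 -1.0000
    outer loop
      vertex 0.000 20.524 0.000
      vertex 5.423 20.524 0.000
      vertex 0.000 0.000 0.000
    endloop
  endfacet
  facet normal 0.0000 0.0000 1.0000
    outer loop
      vertex 0.000 0.000 16.335
      vertex 14.492 0.000 16.335
      vertex 14.492 5.364 16.335
    endloop
  endfacet
  facet normal 0.0000 0.0000 1.0000
    outer loop
      vertex 0.000 0.000 16.335
      vertex 14.492 5.364 16.335
      vertex 5.423 5.364 16.335
    endloop
  endfacet
  facet normal 0.0000 0.0000 1.0000
    outer loop
      vertex 0.000 0.000 16.335
      vertex 5.423 5.364 16.335
      vertex 5.423 20.524 16.335
    endloop
  endfacet
  facet normal 0.0000 0.0000 1.0000
    outer loop
      vertex 0.000 0.000 16.335
      vertex 5.423 20.524 16.335
      vertex 0.000 20.524 16.335
    endloop
  endfacet
  facet normal 0.0000 -1.0000 0.0000
    outer loop
      vertex 0.000 0.000 0.000
      vertex 14.492 0.000 0.000
      vertex 14.492 0.000 16.335
    endloop
  endfacet
  facet normal 0.0000 -1.0000 0.0000
    outer loop
      vertex 0.000 0.000 0.000
      vertex 14.492 0.000 16.335
      vertex 0.000 0.000 16.335
    endloop
  endfacet
  facet normal 1.0000 0.0000 0.0000
    outer loop
      vertex 14.492 0.000 0.000
      vertex 14.492 5.364 0.000
      vertex 14.492 5.364 16.335
    endloop
  endfacet
  facet normal 1.0000 0.0000 0.0000
    outer loop
      vertex 14.492 0.000 0.000
      vertex 14.492 5.364 16.335
      vertex 14.492 0.000 16.335
    endloop
  endfacet
  facet normal 0.0000 1.0000 0.0000
    outer loop
      vertex 14.492 5.364 0.000
      vertex 5.423 5.364 0.000
      vertex 5.423 5.364 16.335
    endloop
  endfacet
  facet normal 0.0000 1.0000 0.0000
    outer loop
      vertex 14.492 5.364 0.000
      vertex 5.423 5.364 16.335
      vertex 14.492 5.364 16.335
    endloop
  endfacet
  facet normal 1.0000 0.0000 0.0000
    outer loop
      vertex 5.423 5.364 0.000
      vertex 5.423 20.524 0.000
      vertex 5.423 20.524 16.335
    endloop
  endfacet
  facet normal 1.0000 0.0000 0.0000
    outer loop
      vertex 5.423 5.364 0.000
      vertex 5.423 20.524 16.335
      vertex 5.423 5.364 16.335
    endloop
  endfacet
  facet normal 0.0000 1.0000 0.0000
    outer loop
      vertex 5.423 20.524 0.000
      vertex 0.000 20.524 0.000
      vertex 0.000 20.524 16.335
    endloop
  endfacet
  facet normal 0.0000 1.0000 0.0000
    outer loop
      vertex 5.423 20.524 0.000
      vertex 0.000 20.524 16.335
      vertex 5.423 20.524 16.335
    endloop
  endfacet
  facet normal -1.0000 0.0000 0.0000
    outer loop
      vertex 0.000 20.524 0.000
      vertex 0.000 0.000 0.000
      vertex 0.000 0.000 16.335
    endloop
  endfacet
  facet normal -1.0000 0.0000 0.0000
    outer loop
      vertex 0.000 20.524 0.000
      vertex 0.000 0.000 16.335
      vertex 0.000 20.524 16.335
    endloop
  endfacet
endsolid part

The G0 Z moves step by Δz≈2.334 mm. Every layer's G1 loop is the same polygon, so the solid is a straight extrusion of it from z=0 to z≈16.3. Closing with flat bottom and top caps and triangulating gives 20 facets — an L-shaped prism: outer 14.5 × 20.5 mm, arm thicknesses ≈ 5.36 mm (horizontal) and 5.42 mm (vertical), extruded 16.3 mm in z.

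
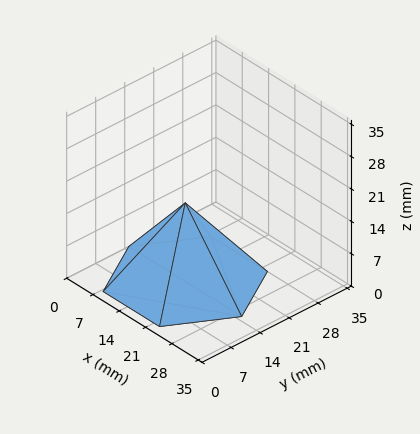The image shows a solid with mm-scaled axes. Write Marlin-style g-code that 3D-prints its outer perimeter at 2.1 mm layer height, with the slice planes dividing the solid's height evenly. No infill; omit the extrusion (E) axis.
Reading the render: the shape is a regular 6-sided pyramid, base circumscribed radius ≈ 15 mm, apex at z ≈ 17 mm (dimensions read to the nearest mm from the axis ticks). For the g-code, the solid's height is divided into equal slices at the stated Δz and each level perimeter traced with G1 moves after a G0 lift.

; perimeter-only toolpath
G21 ; units = mm
G90 ; absolute positioning
G28 ; home
; layer 1
G0 Z2.1
G0 X28.1 Y15.0
G1 X21.6 Y26.4
G1 X8.4 Y26.4
G1 X1.9 Y15.0
G1 X8.4 Y3.6
G1 X21.6 Y3.6
G1 X28.1 Y15.0
; layer 2
G0 Z4.2
G0 X26.2 Y15.0
G1 X20.6 Y24.8
G1 X9.4 Y24.8
G1 X3.8 Y15.0
G1 X9.4 Y5.2
G1 X20.6 Y5.2
G1 X26.2 Y15.0
; layer 3
G0 Z6.4
G0 X24.4 Y15.0
G1 X19.7 Y23.1
G1 X10.3 Y23.1
G1 X5.6 Y15.0
G1 X10.3 Y6.9
G1 X19.7 Y6.9
G1 X24.4 Y15.0
; layer 4
G0 Z8.5
G0 X22.5 Y15.0
G1 X18.8 Y21.5
G1 X11.2 Y21.5
G1 X7.5 Y15.0
G1 X11.2 Y8.5
G1 X18.8 Y8.5
G1 X22.5 Y15.0
; layer 5
G0 Z10.6
G0 X20.6 Y15.0
G1 X17.8 Y19.9
G1 X12.2 Y19.9
G1 X9.4 Y15.0
G1 X12.2 Y10.1
G1 X17.8 Y10.1
G1 X20.6 Y15.0
; layer 6
G0 Z12.8
G0 X18.8 Y15.0
G1 X16.9 Y18.2
G1 X13.1 Y18.2
G1 X11.2 Y15.0
G1 X13.1 Y11.8
G1 X16.9 Y11.8
G1 X18.8 Y15.0
; layer 7
G0 Z14.9
G0 X16.9 Y15.0
G1 X15.9 Y16.6
G1 X14.1 Y16.6
G1 X13.1 Y15.0
G1 X14.1 Y13.4
G1 X15.9 Y13.4
G1 X16.9 Y15.0
M2 ; end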